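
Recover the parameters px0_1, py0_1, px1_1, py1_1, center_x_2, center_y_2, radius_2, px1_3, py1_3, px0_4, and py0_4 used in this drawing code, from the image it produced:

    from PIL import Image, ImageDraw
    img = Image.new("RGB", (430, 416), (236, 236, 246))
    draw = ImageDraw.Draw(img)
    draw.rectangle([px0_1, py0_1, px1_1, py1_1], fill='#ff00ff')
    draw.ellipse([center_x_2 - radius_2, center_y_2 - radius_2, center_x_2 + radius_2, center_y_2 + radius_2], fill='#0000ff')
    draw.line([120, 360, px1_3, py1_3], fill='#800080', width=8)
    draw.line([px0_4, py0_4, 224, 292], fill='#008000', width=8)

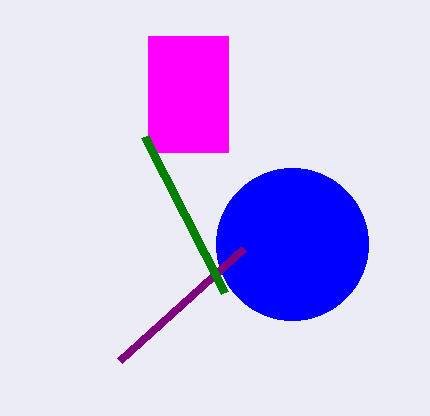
px0_1 = 148
py0_1 = 36
px1_1 = 228
py1_1 = 152
center_x_2 = 292
center_y_2 = 244
radius_2 = 76
px1_3 = 244
py1_3 = 248
px0_4 = 144
py0_4 = 136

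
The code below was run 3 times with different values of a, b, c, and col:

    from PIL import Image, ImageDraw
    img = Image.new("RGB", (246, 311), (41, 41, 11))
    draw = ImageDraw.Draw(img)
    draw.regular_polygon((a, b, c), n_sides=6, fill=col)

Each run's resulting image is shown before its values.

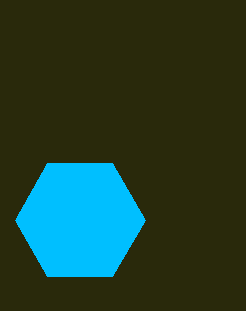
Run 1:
a = 80; b = 220; c = 65; col = 'deepskyblue'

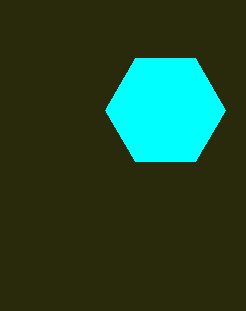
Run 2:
a = 165, b = 110, c = 60, col = 'cyan'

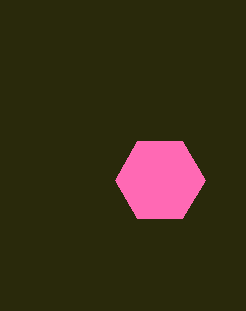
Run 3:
a = 160
b = 180
c = 45
col = 'hotpink'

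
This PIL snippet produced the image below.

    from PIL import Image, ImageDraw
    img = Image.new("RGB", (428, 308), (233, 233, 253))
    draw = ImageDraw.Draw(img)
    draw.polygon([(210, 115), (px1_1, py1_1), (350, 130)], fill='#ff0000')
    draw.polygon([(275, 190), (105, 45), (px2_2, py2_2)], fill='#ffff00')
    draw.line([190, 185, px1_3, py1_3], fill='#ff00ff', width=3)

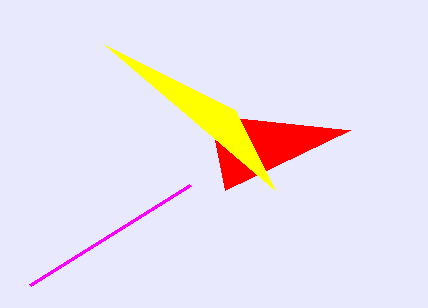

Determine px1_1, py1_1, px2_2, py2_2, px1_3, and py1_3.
px1_1 = 225; py1_1 = 190; px2_2 = 235; py2_2 = 110; px1_3 = 30; py1_3 = 285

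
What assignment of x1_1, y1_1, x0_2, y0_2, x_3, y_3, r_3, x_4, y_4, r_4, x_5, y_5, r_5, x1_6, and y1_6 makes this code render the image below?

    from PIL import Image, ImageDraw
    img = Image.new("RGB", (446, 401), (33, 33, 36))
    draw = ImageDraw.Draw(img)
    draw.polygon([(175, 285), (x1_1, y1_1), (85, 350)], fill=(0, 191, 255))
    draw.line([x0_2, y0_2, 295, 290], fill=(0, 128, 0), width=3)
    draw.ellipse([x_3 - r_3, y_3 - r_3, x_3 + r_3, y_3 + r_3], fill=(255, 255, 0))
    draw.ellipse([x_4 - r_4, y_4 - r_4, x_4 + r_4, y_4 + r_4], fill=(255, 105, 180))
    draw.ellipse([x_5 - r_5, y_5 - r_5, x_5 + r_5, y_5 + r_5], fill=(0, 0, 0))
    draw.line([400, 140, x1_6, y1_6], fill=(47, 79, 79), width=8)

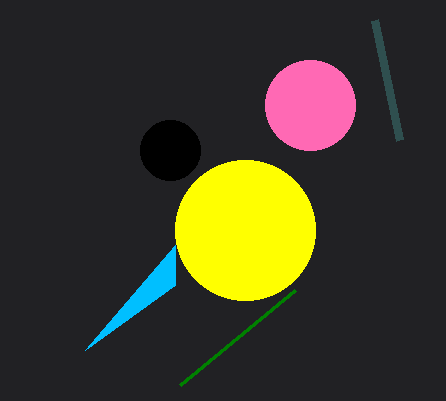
x1_1 = 175
y1_1 = 245
x0_2 = 180
y0_2 = 385
x_3 = 245
y_3 = 230
r_3 = 70
x_4 = 310
y_4 = 105
r_4 = 45
x_5 = 170
y_5 = 150
r_5 = 30
x1_6 = 375
y1_6 = 20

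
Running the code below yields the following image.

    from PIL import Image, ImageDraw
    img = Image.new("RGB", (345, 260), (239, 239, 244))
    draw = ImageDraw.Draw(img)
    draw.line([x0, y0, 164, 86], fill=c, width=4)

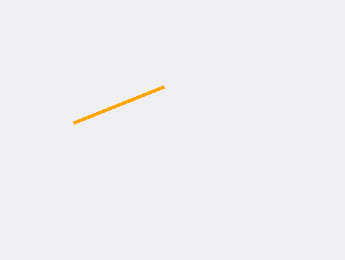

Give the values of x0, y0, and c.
x0 = 74
y0 = 122
c = 'orange'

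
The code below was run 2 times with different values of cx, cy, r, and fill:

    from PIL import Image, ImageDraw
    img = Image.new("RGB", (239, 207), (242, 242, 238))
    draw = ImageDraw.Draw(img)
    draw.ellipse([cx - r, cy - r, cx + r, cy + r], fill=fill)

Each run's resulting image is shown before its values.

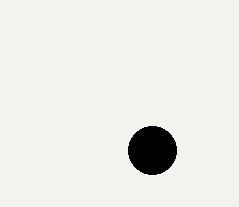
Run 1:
cx = 152; cy = 150; r = 24; fill = 'black'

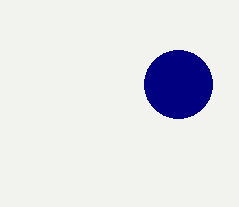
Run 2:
cx = 178, cy = 84, r = 34, fill = 'navy'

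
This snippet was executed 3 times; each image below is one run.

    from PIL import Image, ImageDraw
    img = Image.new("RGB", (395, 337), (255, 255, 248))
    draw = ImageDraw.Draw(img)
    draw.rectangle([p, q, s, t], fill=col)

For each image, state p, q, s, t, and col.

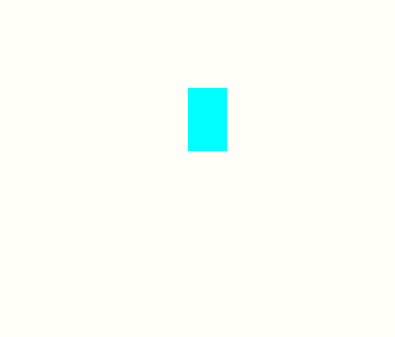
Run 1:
p = 188, q = 88, s = 226, t = 150, col = 'cyan'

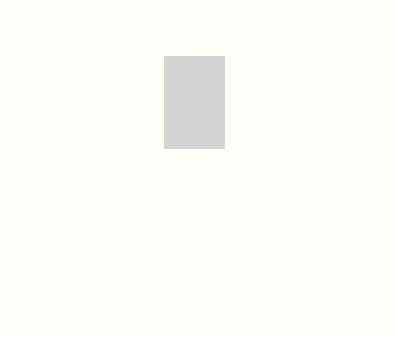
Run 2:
p = 164; q = 56; s = 224; t = 148; col = 'lightgray'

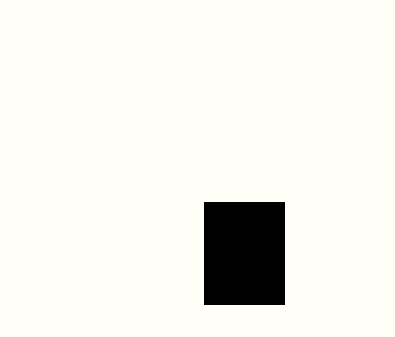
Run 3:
p = 204, q = 202, s = 284, t = 304, col = 'black'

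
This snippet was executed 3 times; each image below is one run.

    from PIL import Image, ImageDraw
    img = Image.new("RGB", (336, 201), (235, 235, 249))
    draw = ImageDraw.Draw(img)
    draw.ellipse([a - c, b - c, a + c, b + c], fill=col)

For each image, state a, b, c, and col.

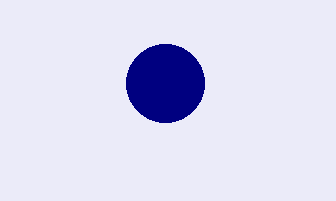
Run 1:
a = 165
b = 83
c = 39
col = 'navy'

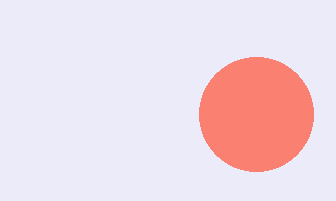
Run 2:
a = 256
b = 114
c = 57
col = 'salmon'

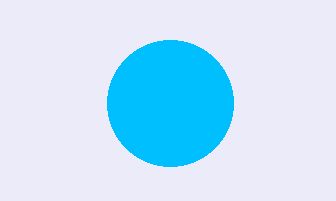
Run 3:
a = 170; b = 103; c = 63; col = 'deepskyblue'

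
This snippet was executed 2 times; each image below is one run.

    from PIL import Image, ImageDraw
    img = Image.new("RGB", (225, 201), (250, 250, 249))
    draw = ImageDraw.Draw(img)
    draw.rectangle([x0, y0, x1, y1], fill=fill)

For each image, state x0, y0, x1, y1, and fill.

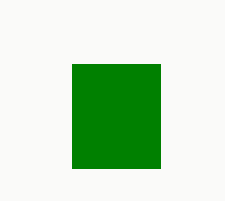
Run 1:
x0 = 72
y0 = 64
x1 = 160
y1 = 168
fill = 'green'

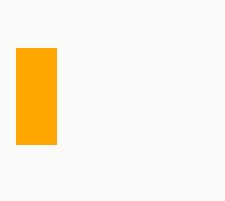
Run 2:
x0 = 16, y0 = 48, x1 = 56, y1 = 144, fill = 'orange'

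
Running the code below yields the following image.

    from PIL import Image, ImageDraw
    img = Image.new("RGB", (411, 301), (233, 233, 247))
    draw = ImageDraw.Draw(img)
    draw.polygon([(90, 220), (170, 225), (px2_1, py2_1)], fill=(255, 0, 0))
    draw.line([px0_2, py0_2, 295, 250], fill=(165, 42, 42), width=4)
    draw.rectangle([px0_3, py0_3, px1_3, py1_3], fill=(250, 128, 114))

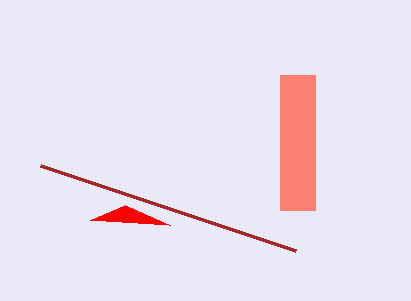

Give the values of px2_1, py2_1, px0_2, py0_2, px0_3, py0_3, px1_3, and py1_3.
px2_1 = 125, py2_1 = 205, px0_2 = 40, py0_2 = 165, px0_3 = 280, py0_3 = 75, px1_3 = 315, py1_3 = 210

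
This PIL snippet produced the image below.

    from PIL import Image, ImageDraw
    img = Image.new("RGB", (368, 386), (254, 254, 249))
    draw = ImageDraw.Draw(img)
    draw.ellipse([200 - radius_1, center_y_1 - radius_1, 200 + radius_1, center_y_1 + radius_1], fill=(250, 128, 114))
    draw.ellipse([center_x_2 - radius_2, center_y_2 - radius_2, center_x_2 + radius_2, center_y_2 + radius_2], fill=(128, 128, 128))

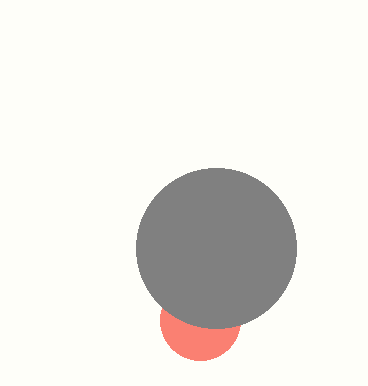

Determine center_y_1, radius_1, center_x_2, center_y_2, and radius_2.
center_y_1 = 320
radius_1 = 40
center_x_2 = 216
center_y_2 = 248
radius_2 = 80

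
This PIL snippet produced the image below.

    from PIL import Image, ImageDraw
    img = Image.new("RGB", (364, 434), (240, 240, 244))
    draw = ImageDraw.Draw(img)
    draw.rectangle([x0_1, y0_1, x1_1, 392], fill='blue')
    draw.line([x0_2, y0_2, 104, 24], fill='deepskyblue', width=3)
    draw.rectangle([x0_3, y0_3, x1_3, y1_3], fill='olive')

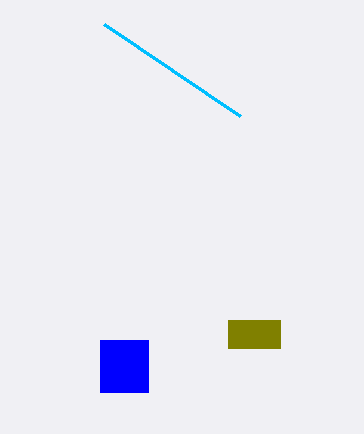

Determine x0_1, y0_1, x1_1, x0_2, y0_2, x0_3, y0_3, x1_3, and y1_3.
x0_1 = 100; y0_1 = 340; x1_1 = 148; x0_2 = 240; y0_2 = 116; x0_3 = 228; y0_3 = 320; x1_3 = 280; y1_3 = 348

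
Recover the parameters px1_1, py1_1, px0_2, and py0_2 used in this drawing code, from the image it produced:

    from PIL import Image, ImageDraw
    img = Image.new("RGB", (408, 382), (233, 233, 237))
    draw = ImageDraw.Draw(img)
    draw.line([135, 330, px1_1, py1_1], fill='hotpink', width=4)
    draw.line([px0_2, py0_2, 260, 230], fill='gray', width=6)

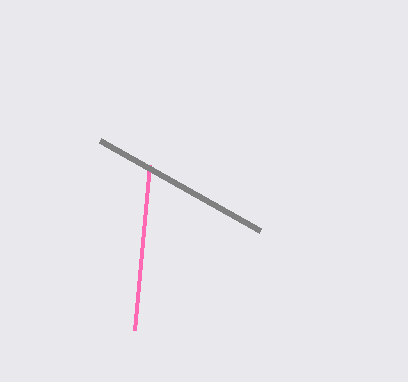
px1_1 = 150, py1_1 = 165, px0_2 = 100, py0_2 = 140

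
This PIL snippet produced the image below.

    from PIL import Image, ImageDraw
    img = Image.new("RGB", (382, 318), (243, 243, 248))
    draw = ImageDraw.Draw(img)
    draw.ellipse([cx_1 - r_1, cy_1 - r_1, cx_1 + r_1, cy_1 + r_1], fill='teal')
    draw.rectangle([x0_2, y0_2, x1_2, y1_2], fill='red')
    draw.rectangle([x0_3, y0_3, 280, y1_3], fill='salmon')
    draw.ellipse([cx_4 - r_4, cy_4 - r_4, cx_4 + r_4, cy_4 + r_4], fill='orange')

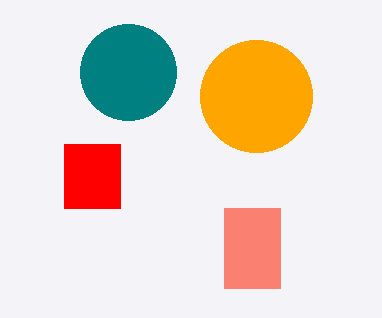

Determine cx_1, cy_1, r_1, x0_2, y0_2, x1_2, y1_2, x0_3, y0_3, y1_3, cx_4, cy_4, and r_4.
cx_1 = 128
cy_1 = 72
r_1 = 48
x0_2 = 64
y0_2 = 144
x1_2 = 120
y1_2 = 208
x0_3 = 224
y0_3 = 208
y1_3 = 288
cx_4 = 256
cy_4 = 96
r_4 = 56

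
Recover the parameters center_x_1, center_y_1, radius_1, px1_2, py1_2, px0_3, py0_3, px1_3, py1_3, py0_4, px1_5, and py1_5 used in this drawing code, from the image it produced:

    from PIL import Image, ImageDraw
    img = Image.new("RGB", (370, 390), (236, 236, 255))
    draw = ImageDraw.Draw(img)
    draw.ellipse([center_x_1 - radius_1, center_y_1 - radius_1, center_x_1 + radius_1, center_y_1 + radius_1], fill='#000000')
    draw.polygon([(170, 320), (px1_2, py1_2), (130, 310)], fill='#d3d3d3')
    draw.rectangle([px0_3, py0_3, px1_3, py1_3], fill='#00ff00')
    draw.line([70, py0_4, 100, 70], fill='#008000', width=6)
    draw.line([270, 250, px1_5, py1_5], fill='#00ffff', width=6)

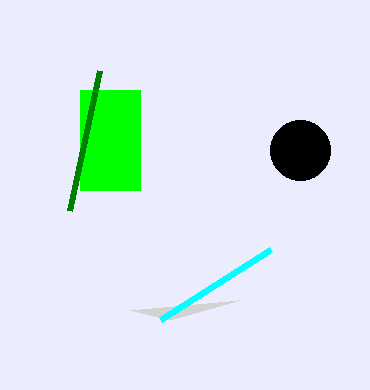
center_x_1 = 300; center_y_1 = 150; radius_1 = 30; px1_2 = 240; py1_2 = 300; px0_3 = 80; py0_3 = 90; px1_3 = 140; py1_3 = 190; py0_4 = 210; px1_5 = 160; py1_5 = 320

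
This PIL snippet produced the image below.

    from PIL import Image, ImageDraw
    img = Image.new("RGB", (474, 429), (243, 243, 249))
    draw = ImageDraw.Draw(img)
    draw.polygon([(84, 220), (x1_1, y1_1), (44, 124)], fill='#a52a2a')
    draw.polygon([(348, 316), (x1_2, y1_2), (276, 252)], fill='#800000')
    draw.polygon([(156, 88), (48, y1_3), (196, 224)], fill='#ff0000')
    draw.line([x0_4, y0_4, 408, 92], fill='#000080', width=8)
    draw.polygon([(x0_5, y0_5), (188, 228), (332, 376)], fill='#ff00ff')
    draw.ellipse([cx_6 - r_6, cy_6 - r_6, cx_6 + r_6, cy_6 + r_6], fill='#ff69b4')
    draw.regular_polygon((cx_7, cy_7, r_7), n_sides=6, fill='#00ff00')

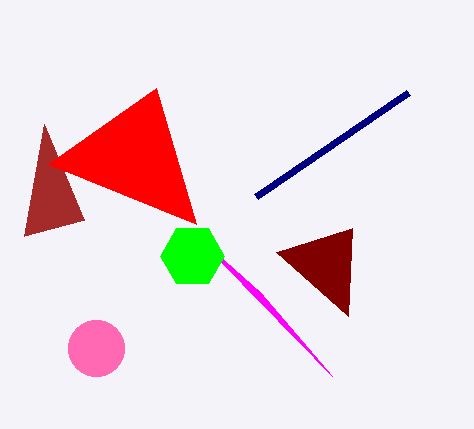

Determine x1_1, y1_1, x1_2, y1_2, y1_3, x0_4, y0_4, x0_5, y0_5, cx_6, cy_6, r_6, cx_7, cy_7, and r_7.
x1_1 = 24
y1_1 = 236
x1_2 = 352
y1_2 = 228
y1_3 = 164
x0_4 = 256
y0_4 = 196
x0_5 = 260
y0_5 = 292
cx_6 = 96
cy_6 = 348
r_6 = 28
cx_7 = 192
cy_7 = 256
r_7 = 32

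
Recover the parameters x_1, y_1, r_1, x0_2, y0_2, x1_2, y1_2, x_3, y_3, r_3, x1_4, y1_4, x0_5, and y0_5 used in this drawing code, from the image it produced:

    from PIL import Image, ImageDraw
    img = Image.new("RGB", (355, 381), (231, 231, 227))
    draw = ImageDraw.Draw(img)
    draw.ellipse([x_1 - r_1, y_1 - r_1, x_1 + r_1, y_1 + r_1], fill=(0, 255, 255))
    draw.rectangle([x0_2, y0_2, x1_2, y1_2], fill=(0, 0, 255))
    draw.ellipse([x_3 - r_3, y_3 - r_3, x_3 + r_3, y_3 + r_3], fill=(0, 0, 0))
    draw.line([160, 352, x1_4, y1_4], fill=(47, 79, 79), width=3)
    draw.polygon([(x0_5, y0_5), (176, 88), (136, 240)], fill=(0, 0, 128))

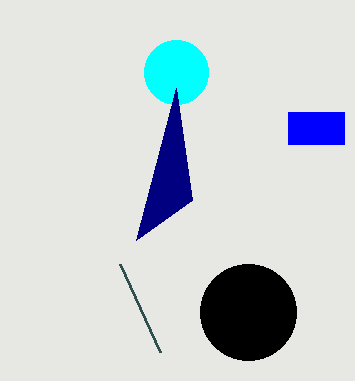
x_1 = 176
y_1 = 72
r_1 = 32
x0_2 = 288
y0_2 = 112
x1_2 = 344
y1_2 = 144
x_3 = 248
y_3 = 312
r_3 = 48
x1_4 = 120
y1_4 = 264
x0_5 = 192
y0_5 = 200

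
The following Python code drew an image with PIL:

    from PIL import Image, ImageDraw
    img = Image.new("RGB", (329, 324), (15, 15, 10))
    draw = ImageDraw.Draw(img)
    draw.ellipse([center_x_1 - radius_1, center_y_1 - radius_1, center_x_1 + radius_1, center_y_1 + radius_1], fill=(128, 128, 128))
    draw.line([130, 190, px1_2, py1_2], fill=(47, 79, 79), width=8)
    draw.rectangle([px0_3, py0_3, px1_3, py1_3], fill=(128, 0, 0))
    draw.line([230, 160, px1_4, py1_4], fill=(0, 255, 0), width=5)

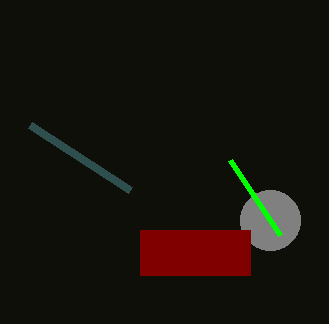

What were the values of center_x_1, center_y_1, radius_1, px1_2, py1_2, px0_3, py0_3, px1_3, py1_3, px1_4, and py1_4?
center_x_1 = 270
center_y_1 = 220
radius_1 = 30
px1_2 = 30
py1_2 = 125
px0_3 = 140
py0_3 = 230
px1_3 = 250
py1_3 = 275
px1_4 = 280
py1_4 = 235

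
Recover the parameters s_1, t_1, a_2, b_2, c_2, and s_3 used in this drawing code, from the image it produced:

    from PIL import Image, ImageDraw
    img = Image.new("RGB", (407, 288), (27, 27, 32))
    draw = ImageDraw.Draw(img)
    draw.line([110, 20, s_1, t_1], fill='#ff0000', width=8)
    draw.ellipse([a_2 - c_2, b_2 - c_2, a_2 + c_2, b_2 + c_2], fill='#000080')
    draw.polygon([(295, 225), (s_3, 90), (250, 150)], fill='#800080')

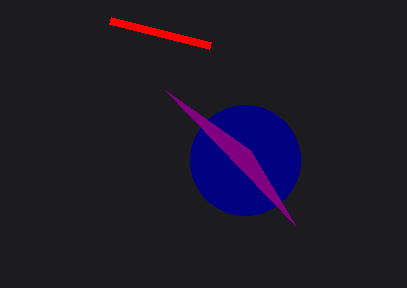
s_1 = 210, t_1 = 45, a_2 = 245, b_2 = 160, c_2 = 55, s_3 = 165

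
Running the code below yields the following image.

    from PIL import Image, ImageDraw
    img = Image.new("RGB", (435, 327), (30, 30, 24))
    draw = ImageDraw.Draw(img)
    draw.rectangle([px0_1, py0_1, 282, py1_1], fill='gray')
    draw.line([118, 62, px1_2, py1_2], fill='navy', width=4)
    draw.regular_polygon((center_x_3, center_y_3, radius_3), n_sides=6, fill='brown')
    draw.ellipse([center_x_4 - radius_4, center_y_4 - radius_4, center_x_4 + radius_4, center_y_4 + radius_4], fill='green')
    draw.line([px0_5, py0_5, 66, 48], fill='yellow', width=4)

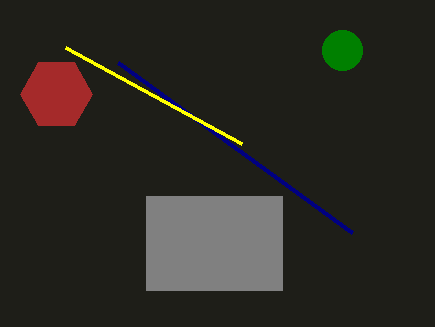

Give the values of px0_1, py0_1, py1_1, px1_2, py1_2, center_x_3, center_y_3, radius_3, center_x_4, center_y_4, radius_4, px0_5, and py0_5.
px0_1 = 146; py0_1 = 196; py1_1 = 290; px1_2 = 352; py1_2 = 232; center_x_3 = 56; center_y_3 = 94; radius_3 = 36; center_x_4 = 342; center_y_4 = 50; radius_4 = 20; px0_5 = 242; py0_5 = 144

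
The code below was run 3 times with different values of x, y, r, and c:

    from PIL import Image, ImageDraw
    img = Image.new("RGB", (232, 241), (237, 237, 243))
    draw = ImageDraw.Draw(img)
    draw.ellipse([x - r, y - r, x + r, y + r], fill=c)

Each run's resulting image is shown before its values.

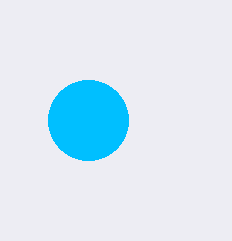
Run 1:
x = 88; y = 120; r = 40; c = 'deepskyblue'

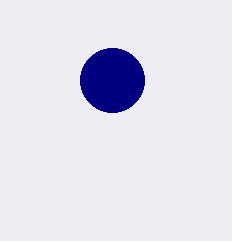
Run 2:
x = 112; y = 80; r = 32; c = 'navy'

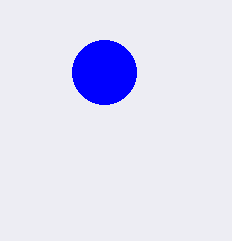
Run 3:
x = 104; y = 72; r = 32; c = 'blue'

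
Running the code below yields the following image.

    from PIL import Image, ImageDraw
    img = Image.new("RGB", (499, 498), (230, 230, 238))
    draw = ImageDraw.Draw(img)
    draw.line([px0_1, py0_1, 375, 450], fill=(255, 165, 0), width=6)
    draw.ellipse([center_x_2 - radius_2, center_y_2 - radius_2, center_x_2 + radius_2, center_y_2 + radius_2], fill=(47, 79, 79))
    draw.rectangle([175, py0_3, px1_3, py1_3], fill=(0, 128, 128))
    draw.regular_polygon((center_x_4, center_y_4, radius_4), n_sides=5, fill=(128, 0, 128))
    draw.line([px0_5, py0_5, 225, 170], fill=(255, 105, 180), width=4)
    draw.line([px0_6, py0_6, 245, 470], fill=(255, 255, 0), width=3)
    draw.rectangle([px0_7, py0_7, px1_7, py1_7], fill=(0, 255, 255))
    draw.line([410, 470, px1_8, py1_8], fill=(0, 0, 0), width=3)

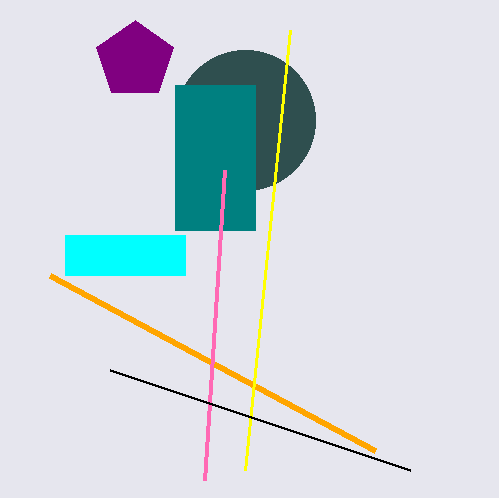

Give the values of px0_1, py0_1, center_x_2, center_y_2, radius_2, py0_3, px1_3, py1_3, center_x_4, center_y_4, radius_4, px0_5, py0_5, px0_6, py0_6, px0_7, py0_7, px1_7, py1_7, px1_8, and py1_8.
px0_1 = 50
py0_1 = 275
center_x_2 = 245
center_y_2 = 120
radius_2 = 70
py0_3 = 85
px1_3 = 255
py1_3 = 230
center_x_4 = 135
center_y_4 = 60
radius_4 = 40
px0_5 = 205
py0_5 = 480
px0_6 = 290
py0_6 = 30
px0_7 = 65
py0_7 = 235
px1_7 = 185
py1_7 = 275
px1_8 = 110
py1_8 = 370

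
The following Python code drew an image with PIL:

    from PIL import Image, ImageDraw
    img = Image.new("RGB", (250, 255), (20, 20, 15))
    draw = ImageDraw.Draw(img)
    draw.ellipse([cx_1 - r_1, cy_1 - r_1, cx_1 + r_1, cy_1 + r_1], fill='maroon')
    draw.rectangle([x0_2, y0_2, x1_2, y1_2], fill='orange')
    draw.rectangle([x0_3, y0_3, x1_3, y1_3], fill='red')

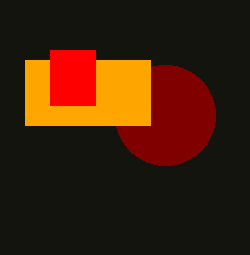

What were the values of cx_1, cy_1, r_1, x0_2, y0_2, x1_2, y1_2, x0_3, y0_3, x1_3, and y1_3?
cx_1 = 165, cy_1 = 115, r_1 = 50, x0_2 = 25, y0_2 = 60, x1_2 = 150, y1_2 = 125, x0_3 = 50, y0_3 = 50, x1_3 = 95, y1_3 = 105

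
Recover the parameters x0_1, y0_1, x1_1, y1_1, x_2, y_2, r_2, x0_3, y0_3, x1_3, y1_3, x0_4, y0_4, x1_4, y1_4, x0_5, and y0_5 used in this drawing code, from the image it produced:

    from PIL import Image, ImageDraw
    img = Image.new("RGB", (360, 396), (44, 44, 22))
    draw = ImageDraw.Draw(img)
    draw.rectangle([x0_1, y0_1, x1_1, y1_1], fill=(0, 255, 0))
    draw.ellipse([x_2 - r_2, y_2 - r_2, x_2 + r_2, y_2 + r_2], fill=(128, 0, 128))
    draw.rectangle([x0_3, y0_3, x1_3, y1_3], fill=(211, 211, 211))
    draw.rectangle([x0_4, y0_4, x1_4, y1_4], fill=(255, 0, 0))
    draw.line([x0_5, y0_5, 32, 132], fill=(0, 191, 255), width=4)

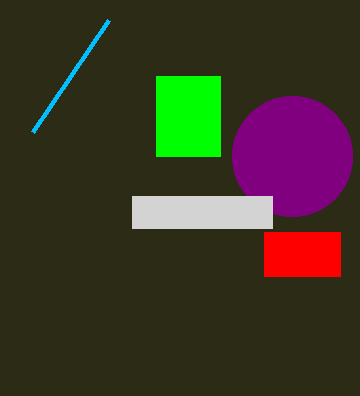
x0_1 = 156, y0_1 = 76, x1_1 = 220, y1_1 = 156, x_2 = 292, y_2 = 156, r_2 = 60, x0_3 = 132, y0_3 = 196, x1_3 = 272, y1_3 = 228, x0_4 = 264, y0_4 = 232, x1_4 = 340, y1_4 = 276, x0_5 = 108, y0_5 = 20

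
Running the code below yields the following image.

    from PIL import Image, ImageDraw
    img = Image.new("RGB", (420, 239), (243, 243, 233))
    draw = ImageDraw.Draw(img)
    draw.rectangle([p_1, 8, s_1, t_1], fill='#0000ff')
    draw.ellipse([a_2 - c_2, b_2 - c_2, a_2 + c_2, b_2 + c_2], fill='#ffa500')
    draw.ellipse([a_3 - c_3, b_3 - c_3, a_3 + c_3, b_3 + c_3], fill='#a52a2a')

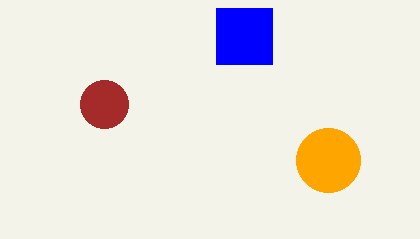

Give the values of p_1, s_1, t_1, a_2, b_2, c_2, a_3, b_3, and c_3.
p_1 = 216
s_1 = 272
t_1 = 64
a_2 = 328
b_2 = 160
c_2 = 32
a_3 = 104
b_3 = 104
c_3 = 24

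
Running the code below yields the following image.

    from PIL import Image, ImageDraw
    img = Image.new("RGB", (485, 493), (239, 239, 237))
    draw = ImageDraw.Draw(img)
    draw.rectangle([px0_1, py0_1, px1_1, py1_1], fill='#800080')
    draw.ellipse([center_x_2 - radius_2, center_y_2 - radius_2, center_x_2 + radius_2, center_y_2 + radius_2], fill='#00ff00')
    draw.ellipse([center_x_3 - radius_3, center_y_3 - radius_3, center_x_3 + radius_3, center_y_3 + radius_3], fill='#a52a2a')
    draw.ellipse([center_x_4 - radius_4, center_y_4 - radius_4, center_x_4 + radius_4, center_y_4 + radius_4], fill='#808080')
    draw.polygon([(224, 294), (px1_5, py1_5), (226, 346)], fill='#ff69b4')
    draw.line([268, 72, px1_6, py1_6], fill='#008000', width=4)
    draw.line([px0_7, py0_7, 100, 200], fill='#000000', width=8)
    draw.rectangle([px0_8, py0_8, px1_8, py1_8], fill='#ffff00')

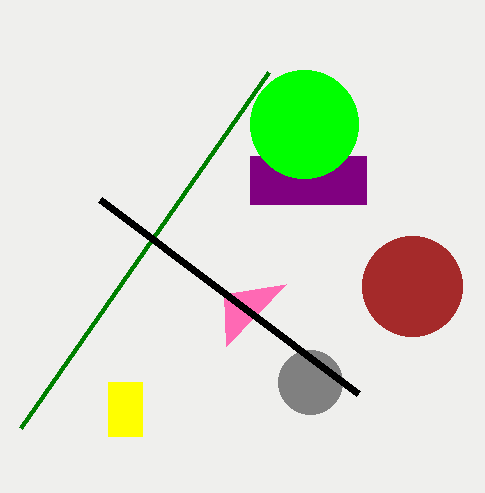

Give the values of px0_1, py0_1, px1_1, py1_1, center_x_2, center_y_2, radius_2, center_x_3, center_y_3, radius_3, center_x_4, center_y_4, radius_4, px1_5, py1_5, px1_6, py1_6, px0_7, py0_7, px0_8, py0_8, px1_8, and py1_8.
px0_1 = 250; py0_1 = 156; px1_1 = 366; py1_1 = 204; center_x_2 = 304; center_y_2 = 124; radius_2 = 54; center_x_3 = 412; center_y_3 = 286; radius_3 = 50; center_x_4 = 310; center_y_4 = 382; radius_4 = 32; px1_5 = 286; py1_5 = 284; px1_6 = 20; py1_6 = 428; px0_7 = 358; py0_7 = 394; px0_8 = 108; py0_8 = 382; px1_8 = 142; py1_8 = 436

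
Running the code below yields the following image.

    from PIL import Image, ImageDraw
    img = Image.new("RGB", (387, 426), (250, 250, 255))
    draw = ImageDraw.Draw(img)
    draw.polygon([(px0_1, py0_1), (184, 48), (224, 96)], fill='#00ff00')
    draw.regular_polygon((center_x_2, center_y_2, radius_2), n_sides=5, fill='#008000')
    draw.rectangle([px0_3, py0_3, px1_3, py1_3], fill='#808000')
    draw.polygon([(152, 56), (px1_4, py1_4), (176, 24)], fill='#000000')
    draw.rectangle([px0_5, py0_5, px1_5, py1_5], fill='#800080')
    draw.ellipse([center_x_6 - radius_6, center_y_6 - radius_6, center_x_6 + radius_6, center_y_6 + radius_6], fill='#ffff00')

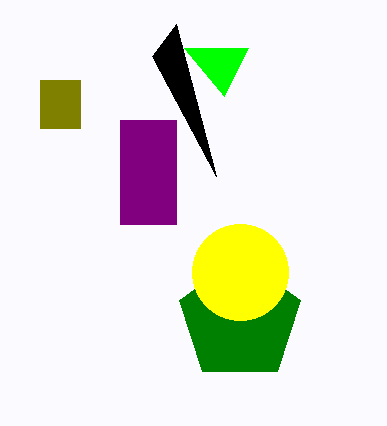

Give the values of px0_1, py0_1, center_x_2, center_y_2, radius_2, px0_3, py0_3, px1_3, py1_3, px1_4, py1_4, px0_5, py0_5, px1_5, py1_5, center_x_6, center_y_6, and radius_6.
px0_1 = 248, py0_1 = 48, center_x_2 = 240, center_y_2 = 320, radius_2 = 64, px0_3 = 40, py0_3 = 80, px1_3 = 80, py1_3 = 128, px1_4 = 216, py1_4 = 176, px0_5 = 120, py0_5 = 120, px1_5 = 176, py1_5 = 224, center_x_6 = 240, center_y_6 = 272, radius_6 = 48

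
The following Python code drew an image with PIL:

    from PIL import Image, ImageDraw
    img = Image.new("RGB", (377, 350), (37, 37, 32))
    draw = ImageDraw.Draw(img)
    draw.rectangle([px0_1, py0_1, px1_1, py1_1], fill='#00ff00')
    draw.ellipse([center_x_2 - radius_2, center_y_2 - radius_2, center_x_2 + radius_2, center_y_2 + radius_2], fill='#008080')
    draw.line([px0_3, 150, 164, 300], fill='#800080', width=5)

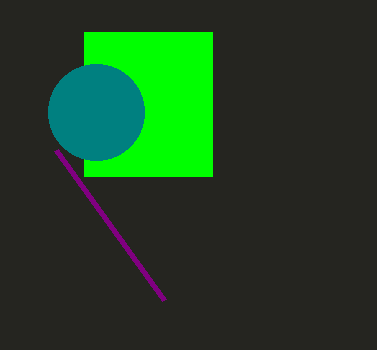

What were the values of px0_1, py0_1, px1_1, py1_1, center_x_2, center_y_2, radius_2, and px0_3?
px0_1 = 84
py0_1 = 32
px1_1 = 212
py1_1 = 176
center_x_2 = 96
center_y_2 = 112
radius_2 = 48
px0_3 = 56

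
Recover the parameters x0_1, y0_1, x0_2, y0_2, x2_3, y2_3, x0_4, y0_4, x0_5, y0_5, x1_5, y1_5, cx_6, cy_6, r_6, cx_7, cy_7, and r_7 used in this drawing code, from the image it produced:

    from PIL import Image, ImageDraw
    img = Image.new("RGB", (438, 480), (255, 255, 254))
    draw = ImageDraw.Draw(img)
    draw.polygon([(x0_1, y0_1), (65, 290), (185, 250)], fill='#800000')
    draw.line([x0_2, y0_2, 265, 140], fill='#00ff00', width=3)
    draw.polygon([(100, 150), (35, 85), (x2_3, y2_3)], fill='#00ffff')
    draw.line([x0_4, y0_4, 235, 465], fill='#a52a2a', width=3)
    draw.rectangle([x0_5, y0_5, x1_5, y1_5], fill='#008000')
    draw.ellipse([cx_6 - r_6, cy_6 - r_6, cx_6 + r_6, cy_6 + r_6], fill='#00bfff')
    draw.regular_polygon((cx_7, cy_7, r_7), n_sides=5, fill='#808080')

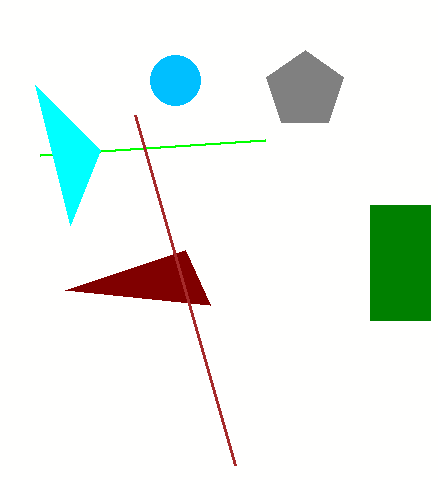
x0_1 = 210, y0_1 = 305, x0_2 = 40, y0_2 = 155, x2_3 = 70, y2_3 = 225, x0_4 = 135, y0_4 = 115, x0_5 = 370, y0_5 = 205, x1_5 = 430, y1_5 = 320, cx_6 = 175, cy_6 = 80, r_6 = 25, cx_7 = 305, cy_7 = 90, r_7 = 40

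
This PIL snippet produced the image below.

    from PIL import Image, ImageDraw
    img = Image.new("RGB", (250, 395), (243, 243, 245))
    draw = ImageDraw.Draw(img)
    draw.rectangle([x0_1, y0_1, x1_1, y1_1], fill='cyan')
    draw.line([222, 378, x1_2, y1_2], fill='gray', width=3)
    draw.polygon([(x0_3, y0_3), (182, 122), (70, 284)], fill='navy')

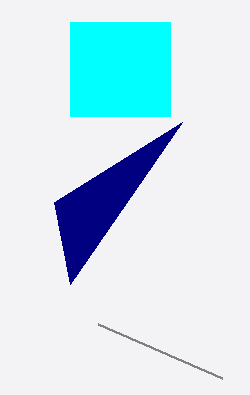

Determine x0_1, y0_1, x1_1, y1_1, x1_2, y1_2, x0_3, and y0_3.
x0_1 = 70
y0_1 = 22
x1_1 = 170
y1_1 = 116
x1_2 = 98
y1_2 = 324
x0_3 = 54
y0_3 = 202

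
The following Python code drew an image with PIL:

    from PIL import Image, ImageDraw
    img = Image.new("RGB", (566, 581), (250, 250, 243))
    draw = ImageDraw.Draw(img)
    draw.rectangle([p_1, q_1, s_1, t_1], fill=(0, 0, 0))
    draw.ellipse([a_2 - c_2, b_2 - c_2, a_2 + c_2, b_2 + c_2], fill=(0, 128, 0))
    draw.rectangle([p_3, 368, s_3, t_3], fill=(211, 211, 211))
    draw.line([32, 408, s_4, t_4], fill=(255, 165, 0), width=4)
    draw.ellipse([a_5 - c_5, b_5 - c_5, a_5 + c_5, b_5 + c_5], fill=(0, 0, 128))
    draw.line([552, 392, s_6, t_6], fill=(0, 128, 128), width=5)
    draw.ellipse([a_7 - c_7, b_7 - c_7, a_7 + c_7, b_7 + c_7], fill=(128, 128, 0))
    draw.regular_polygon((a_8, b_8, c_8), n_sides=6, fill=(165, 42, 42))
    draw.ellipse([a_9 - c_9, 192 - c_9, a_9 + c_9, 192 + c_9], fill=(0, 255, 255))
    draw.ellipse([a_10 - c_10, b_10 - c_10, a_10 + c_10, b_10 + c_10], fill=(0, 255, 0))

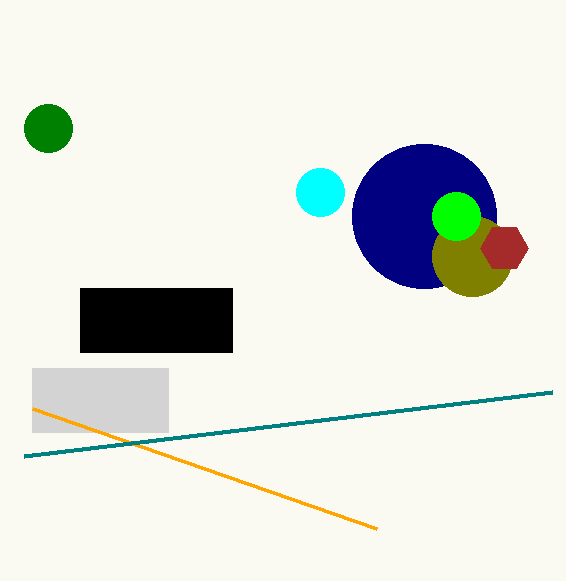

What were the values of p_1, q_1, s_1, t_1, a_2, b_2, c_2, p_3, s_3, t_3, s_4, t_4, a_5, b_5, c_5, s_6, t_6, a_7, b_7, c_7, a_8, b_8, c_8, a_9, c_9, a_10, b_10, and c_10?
p_1 = 80
q_1 = 288
s_1 = 232
t_1 = 352
a_2 = 48
b_2 = 128
c_2 = 24
p_3 = 32
s_3 = 168
t_3 = 432
s_4 = 376
t_4 = 528
a_5 = 424
b_5 = 216
c_5 = 72
s_6 = 24
t_6 = 456
a_7 = 472
b_7 = 256
c_7 = 40
a_8 = 504
b_8 = 248
c_8 = 24
a_9 = 320
c_9 = 24
a_10 = 456
b_10 = 216
c_10 = 24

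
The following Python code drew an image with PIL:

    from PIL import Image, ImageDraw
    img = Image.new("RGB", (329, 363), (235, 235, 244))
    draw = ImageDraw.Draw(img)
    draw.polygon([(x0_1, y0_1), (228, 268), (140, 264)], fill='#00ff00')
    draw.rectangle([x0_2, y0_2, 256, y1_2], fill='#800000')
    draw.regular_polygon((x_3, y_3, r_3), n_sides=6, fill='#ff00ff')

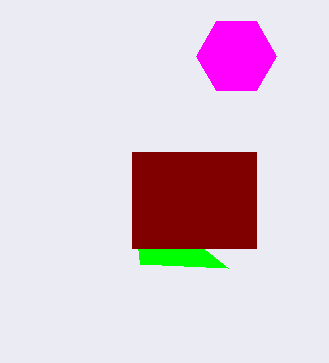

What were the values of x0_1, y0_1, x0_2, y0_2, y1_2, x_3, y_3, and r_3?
x0_1 = 132, y0_1 = 192, x0_2 = 132, y0_2 = 152, y1_2 = 248, x_3 = 236, y_3 = 56, r_3 = 40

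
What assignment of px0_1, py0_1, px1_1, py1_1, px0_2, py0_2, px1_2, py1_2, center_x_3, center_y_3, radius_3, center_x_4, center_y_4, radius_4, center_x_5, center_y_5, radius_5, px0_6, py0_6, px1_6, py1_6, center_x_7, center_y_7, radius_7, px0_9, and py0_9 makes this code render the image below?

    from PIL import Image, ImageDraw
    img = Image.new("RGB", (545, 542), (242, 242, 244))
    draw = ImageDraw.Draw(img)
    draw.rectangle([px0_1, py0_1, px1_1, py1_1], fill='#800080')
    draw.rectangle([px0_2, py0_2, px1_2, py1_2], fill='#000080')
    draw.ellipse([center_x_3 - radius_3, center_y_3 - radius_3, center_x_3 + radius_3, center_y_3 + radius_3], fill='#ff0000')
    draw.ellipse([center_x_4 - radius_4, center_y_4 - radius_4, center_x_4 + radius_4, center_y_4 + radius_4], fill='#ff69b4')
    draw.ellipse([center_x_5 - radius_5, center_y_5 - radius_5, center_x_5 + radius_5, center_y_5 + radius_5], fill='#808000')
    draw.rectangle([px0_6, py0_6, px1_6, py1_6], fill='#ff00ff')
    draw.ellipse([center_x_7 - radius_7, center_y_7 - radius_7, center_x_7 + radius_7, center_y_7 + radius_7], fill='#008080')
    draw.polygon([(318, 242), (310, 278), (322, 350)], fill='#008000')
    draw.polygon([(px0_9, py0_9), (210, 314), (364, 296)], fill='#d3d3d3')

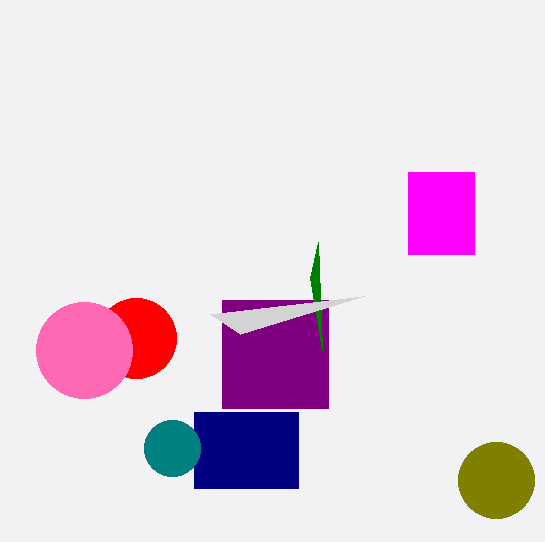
px0_1 = 222
py0_1 = 300
px1_1 = 328
py1_1 = 408
px0_2 = 194
py0_2 = 412
px1_2 = 298
py1_2 = 488
center_x_3 = 136
center_y_3 = 338
radius_3 = 40
center_x_4 = 84
center_y_4 = 350
radius_4 = 48
center_x_5 = 496
center_y_5 = 480
radius_5 = 38
px0_6 = 408
py0_6 = 172
px1_6 = 474
py1_6 = 254
center_x_7 = 172
center_y_7 = 448
radius_7 = 28
px0_9 = 240
py0_9 = 334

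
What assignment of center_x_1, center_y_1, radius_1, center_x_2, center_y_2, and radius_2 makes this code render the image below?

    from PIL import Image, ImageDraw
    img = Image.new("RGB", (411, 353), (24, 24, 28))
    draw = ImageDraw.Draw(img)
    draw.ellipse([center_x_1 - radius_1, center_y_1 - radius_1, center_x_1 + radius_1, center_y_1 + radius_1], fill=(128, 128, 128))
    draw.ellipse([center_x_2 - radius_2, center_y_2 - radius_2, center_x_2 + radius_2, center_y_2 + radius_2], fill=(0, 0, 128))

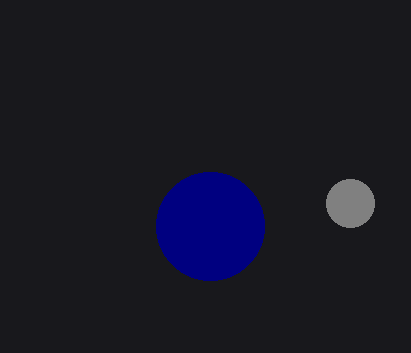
center_x_1 = 350
center_y_1 = 203
radius_1 = 24
center_x_2 = 210
center_y_2 = 226
radius_2 = 54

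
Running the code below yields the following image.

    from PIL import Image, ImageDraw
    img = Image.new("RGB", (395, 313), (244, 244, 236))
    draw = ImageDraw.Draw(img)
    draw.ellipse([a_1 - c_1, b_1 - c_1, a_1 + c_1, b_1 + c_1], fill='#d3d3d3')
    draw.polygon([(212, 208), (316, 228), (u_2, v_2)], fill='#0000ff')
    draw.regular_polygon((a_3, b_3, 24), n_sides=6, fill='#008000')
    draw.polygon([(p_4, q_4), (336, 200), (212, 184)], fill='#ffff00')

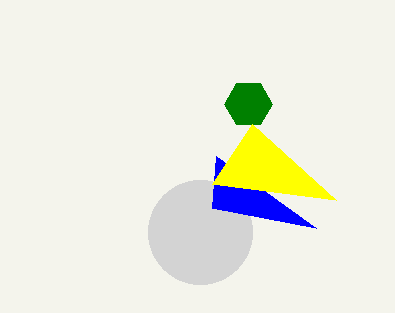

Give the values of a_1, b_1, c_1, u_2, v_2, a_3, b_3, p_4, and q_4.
a_1 = 200, b_1 = 232, c_1 = 52, u_2 = 216, v_2 = 156, a_3 = 248, b_3 = 104, p_4 = 252, q_4 = 124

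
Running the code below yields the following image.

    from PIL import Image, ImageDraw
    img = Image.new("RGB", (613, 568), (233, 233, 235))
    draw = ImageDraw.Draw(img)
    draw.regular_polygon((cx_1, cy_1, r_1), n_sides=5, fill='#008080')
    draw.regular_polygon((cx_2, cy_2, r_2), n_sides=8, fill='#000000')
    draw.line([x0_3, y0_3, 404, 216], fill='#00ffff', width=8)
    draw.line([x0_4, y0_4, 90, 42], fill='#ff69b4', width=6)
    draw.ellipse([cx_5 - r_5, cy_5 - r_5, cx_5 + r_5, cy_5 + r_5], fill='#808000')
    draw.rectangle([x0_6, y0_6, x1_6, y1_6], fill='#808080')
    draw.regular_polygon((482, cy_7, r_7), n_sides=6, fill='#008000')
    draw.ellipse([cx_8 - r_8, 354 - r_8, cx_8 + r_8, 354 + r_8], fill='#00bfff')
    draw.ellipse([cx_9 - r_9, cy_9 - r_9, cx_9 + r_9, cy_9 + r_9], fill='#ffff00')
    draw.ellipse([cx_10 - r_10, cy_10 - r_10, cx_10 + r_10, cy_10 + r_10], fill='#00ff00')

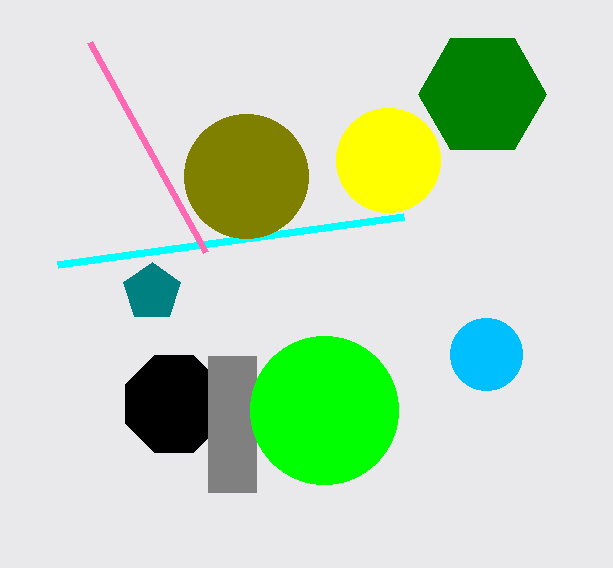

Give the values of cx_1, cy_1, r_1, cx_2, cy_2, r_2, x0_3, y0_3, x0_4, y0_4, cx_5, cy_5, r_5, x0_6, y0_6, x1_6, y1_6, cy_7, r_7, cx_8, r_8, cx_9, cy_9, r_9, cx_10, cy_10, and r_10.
cx_1 = 152; cy_1 = 292; r_1 = 30; cx_2 = 174; cy_2 = 404; r_2 = 52; x0_3 = 58; y0_3 = 264; x0_4 = 206; y0_4 = 252; cx_5 = 246; cy_5 = 176; r_5 = 62; x0_6 = 208; y0_6 = 356; x1_6 = 256; y1_6 = 492; cy_7 = 94; r_7 = 64; cx_8 = 486; r_8 = 36; cx_9 = 388; cy_9 = 160; r_9 = 52; cx_10 = 324; cy_10 = 410; r_10 = 74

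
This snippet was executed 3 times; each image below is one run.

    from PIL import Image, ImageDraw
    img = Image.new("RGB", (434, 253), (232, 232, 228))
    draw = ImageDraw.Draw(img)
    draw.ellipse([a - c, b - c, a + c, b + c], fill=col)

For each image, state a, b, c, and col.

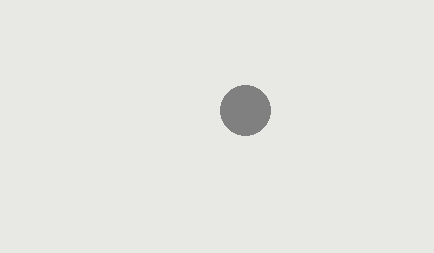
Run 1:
a = 245
b = 110
c = 25
col = 'gray'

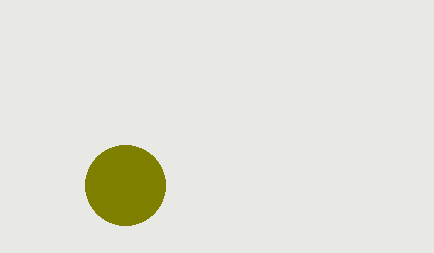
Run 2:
a = 125; b = 185; c = 40; col = 'olive'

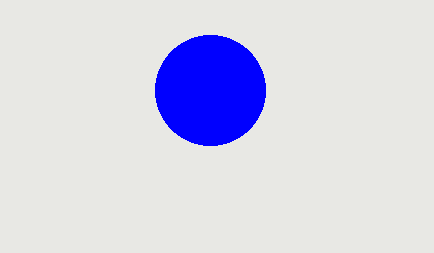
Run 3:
a = 210; b = 90; c = 55; col = 'blue'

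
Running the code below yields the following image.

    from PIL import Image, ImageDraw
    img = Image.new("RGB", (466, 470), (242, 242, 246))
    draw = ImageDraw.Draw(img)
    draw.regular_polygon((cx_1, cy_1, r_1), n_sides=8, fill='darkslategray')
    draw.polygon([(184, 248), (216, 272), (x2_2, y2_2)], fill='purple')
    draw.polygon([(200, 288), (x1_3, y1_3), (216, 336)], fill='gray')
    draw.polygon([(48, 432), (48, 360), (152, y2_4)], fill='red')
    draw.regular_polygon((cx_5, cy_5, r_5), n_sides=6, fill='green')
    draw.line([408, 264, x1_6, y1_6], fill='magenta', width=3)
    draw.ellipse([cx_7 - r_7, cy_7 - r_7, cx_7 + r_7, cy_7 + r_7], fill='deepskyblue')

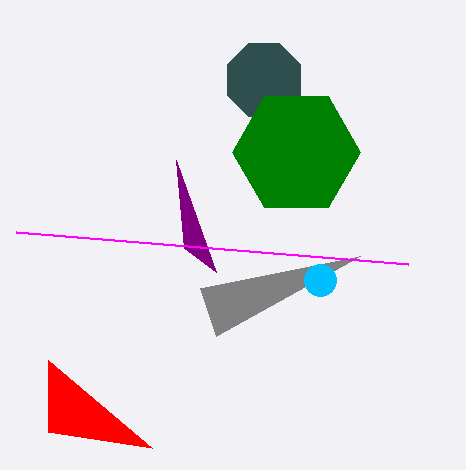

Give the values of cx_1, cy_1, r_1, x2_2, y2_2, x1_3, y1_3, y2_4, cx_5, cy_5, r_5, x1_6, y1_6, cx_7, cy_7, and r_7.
cx_1 = 264
cy_1 = 80
r_1 = 40
x2_2 = 176
y2_2 = 160
x1_3 = 360
y1_3 = 256
y2_4 = 448
cx_5 = 296
cy_5 = 152
r_5 = 64
x1_6 = 16
y1_6 = 232
cx_7 = 320
cy_7 = 280
r_7 = 16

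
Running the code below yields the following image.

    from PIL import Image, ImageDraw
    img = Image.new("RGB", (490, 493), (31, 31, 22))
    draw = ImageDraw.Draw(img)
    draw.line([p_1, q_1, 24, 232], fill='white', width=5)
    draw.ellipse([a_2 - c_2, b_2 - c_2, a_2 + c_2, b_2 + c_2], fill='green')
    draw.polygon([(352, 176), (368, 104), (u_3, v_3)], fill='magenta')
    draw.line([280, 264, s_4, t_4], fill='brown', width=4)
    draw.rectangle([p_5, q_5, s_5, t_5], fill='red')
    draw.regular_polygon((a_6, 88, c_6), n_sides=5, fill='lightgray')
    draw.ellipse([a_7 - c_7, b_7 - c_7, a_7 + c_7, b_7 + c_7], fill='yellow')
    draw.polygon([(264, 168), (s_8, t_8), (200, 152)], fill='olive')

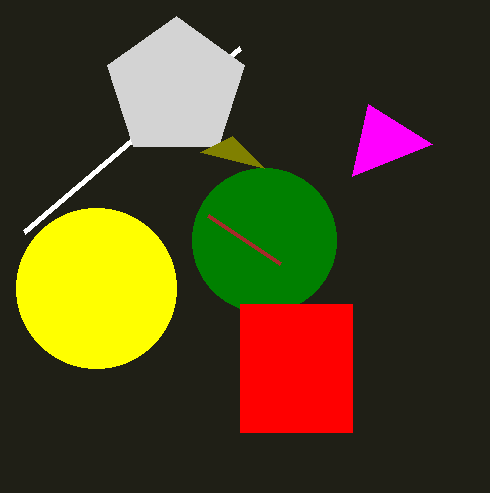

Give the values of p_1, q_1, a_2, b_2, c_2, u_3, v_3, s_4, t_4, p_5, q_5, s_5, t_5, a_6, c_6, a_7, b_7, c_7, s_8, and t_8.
p_1 = 240; q_1 = 48; a_2 = 264; b_2 = 240; c_2 = 72; u_3 = 432; v_3 = 144; s_4 = 208; t_4 = 216; p_5 = 240; q_5 = 304; s_5 = 352; t_5 = 432; a_6 = 176; c_6 = 72; a_7 = 96; b_7 = 288; c_7 = 80; s_8 = 232; t_8 = 136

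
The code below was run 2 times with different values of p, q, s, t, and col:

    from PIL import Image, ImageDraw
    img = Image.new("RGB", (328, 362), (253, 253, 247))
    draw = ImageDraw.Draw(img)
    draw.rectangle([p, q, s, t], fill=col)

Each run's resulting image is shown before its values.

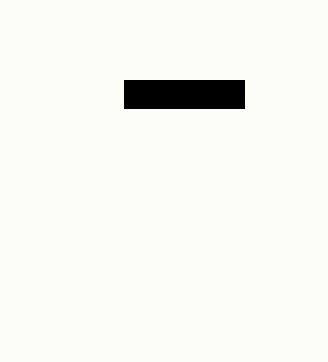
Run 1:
p = 124
q = 80
s = 244
t = 108
col = 'black'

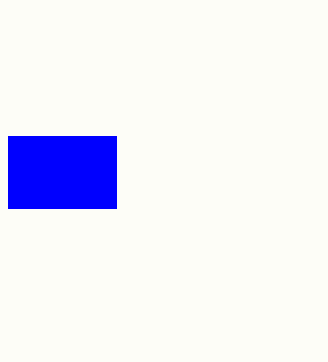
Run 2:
p = 8
q = 136
s = 116
t = 208
col = 'blue'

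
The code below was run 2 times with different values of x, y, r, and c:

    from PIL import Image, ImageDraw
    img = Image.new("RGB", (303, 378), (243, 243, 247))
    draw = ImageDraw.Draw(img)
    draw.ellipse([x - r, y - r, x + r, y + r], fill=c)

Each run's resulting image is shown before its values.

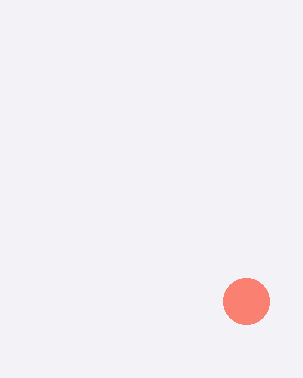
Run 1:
x = 246, y = 301, r = 23, c = 'salmon'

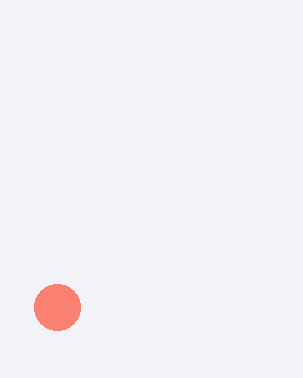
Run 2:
x = 57, y = 307, r = 23, c = 'salmon'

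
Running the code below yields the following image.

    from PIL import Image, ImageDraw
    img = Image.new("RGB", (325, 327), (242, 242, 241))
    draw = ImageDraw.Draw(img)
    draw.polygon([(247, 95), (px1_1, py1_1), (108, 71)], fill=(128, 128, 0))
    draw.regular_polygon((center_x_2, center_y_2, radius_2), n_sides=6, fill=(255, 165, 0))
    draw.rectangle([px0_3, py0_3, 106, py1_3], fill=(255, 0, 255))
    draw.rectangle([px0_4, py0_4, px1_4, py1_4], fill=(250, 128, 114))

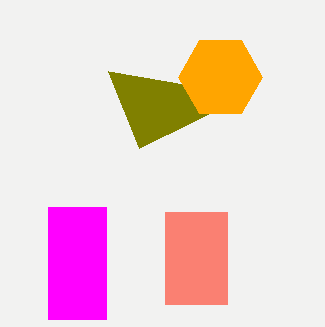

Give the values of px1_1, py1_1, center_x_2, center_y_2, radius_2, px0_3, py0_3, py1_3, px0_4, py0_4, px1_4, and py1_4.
px1_1 = 139, py1_1 = 148, center_x_2 = 220, center_y_2 = 77, radius_2 = 42, px0_3 = 48, py0_3 = 207, py1_3 = 319, px0_4 = 165, py0_4 = 212, px1_4 = 227, py1_4 = 304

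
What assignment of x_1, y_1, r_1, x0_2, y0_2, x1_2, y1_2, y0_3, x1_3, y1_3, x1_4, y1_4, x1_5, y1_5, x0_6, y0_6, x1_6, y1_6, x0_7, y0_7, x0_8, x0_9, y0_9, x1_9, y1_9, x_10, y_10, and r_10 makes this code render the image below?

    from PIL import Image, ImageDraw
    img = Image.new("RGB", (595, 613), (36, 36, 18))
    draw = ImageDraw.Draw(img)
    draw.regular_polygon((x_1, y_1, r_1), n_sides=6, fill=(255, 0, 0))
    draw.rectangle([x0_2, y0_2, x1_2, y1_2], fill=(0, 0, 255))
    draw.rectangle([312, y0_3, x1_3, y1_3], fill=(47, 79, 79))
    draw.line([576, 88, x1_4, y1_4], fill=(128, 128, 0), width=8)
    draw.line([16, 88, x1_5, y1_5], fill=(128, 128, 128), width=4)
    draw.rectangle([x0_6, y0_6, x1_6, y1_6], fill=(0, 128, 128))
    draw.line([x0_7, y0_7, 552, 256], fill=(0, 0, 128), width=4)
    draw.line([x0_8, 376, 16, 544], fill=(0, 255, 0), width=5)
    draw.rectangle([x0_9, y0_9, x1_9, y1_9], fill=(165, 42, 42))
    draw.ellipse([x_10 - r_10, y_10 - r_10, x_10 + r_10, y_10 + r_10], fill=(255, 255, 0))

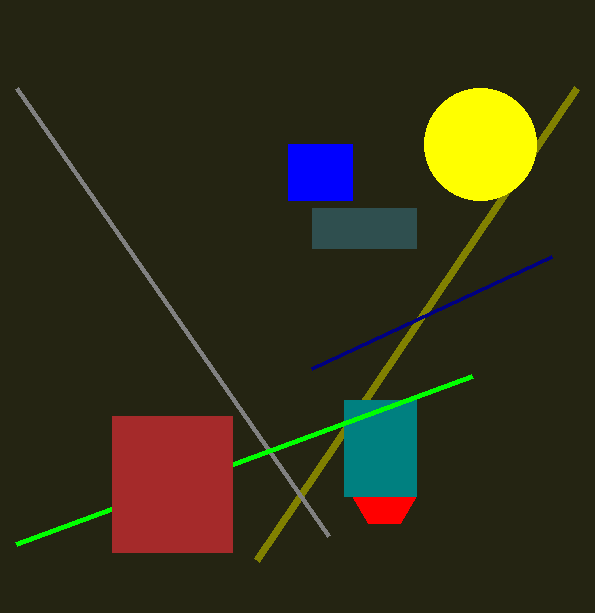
x_1 = 384, y_1 = 496, r_1 = 32, x0_2 = 288, y0_2 = 144, x1_2 = 352, y1_2 = 200, y0_3 = 208, x1_3 = 416, y1_3 = 248, x1_4 = 256, y1_4 = 560, x1_5 = 328, y1_5 = 536, x0_6 = 344, y0_6 = 400, x1_6 = 416, y1_6 = 496, x0_7 = 312, y0_7 = 368, x0_8 = 472, x0_9 = 112, y0_9 = 416, x1_9 = 232, y1_9 = 552, x_10 = 480, y_10 = 144, r_10 = 56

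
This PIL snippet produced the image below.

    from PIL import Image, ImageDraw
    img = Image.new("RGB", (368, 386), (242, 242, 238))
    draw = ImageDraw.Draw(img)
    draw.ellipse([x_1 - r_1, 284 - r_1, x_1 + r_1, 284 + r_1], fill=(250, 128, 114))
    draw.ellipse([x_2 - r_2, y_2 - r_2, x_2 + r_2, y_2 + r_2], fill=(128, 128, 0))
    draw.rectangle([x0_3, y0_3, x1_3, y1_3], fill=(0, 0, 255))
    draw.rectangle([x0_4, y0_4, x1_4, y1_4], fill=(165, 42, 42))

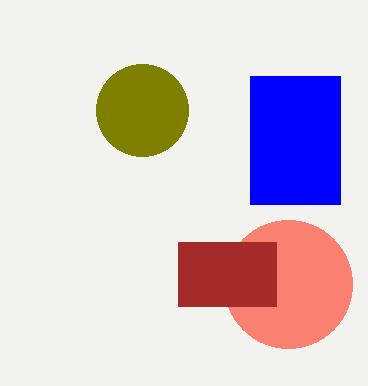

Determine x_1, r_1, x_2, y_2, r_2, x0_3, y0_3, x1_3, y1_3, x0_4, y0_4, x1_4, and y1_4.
x_1 = 288; r_1 = 64; x_2 = 142; y_2 = 110; r_2 = 46; x0_3 = 250; y0_3 = 76; x1_3 = 340; y1_3 = 204; x0_4 = 178; y0_4 = 242; x1_4 = 276; y1_4 = 306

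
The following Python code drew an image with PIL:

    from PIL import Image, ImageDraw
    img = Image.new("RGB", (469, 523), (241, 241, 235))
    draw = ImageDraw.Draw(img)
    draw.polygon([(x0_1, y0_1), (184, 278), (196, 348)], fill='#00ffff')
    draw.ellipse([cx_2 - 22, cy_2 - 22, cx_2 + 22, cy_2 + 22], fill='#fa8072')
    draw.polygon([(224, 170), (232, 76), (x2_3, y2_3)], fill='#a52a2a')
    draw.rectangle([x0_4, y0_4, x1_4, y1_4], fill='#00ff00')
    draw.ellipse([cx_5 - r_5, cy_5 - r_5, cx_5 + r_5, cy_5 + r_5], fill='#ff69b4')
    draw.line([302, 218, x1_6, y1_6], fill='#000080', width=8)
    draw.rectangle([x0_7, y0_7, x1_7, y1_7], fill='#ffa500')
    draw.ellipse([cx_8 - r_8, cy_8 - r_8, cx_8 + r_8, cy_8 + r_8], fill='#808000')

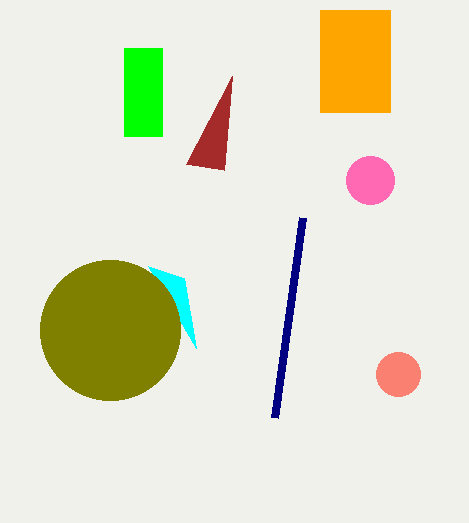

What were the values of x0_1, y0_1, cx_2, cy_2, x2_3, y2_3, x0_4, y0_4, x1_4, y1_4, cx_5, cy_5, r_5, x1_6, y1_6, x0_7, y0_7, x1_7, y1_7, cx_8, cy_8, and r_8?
x0_1 = 148; y0_1 = 266; cx_2 = 398; cy_2 = 374; x2_3 = 186; y2_3 = 164; x0_4 = 124; y0_4 = 48; x1_4 = 162; y1_4 = 136; cx_5 = 370; cy_5 = 180; r_5 = 24; x1_6 = 274; y1_6 = 418; x0_7 = 320; y0_7 = 10; x1_7 = 390; y1_7 = 112; cx_8 = 110; cy_8 = 330; r_8 = 70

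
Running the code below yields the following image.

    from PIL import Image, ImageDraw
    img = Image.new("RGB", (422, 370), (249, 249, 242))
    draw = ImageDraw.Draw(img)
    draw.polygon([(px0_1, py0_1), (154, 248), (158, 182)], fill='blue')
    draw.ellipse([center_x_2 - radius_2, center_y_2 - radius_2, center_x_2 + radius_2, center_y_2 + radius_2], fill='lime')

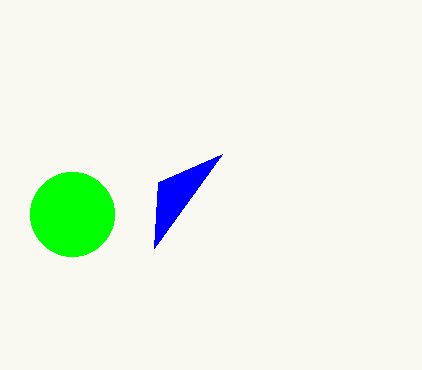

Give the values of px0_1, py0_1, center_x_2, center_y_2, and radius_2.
px0_1 = 222
py0_1 = 154
center_x_2 = 72
center_y_2 = 214
radius_2 = 42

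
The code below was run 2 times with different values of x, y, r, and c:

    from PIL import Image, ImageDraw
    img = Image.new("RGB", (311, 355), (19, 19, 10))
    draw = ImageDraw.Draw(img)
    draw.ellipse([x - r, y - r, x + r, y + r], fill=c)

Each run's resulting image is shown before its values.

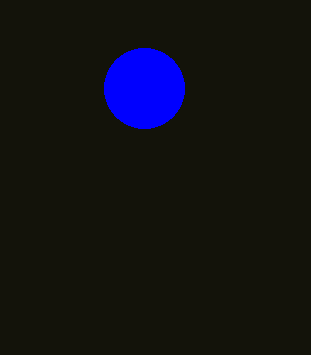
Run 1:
x = 144
y = 88
r = 40
c = 'blue'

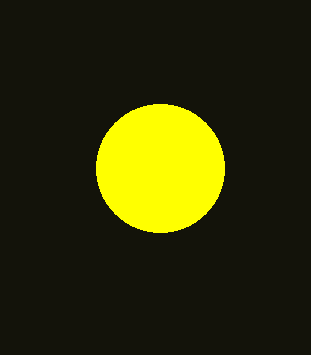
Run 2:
x = 160, y = 168, r = 64, c = 'yellow'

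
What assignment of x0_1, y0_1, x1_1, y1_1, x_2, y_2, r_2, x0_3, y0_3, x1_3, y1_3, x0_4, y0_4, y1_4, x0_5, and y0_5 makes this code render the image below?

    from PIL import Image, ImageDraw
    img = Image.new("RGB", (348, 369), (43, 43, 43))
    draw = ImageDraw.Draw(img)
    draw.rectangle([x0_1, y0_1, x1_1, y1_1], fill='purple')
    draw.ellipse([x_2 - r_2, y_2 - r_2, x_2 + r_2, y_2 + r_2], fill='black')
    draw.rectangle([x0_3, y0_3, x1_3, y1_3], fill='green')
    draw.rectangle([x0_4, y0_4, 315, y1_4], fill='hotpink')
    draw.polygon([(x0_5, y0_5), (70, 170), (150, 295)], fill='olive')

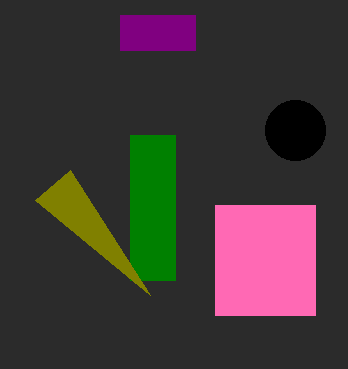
x0_1 = 120, y0_1 = 15, x1_1 = 195, y1_1 = 50, x_2 = 295, y_2 = 130, r_2 = 30, x0_3 = 130, y0_3 = 135, x1_3 = 175, y1_3 = 280, x0_4 = 215, y0_4 = 205, y1_4 = 315, x0_5 = 35, y0_5 = 200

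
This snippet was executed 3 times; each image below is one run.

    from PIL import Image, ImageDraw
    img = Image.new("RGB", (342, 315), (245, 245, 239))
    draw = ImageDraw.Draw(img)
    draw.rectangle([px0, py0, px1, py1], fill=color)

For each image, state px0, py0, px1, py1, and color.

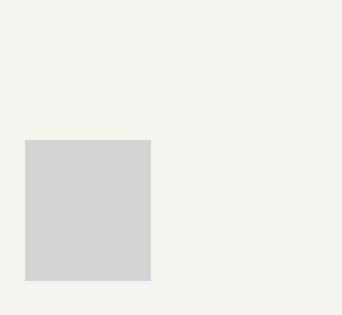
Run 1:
px0 = 25; py0 = 140; px1 = 150; py1 = 280; color = 'lightgray'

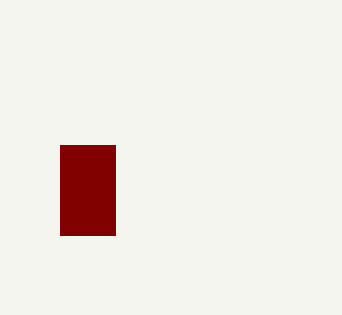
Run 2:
px0 = 60, py0 = 145, px1 = 115, py1 = 235, color = 'maroon'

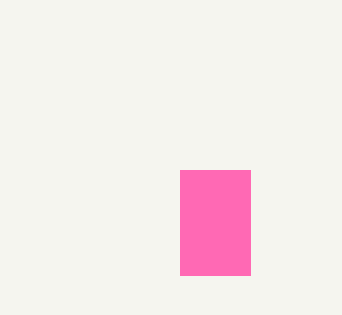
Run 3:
px0 = 180
py0 = 170
px1 = 250
py1 = 275
color = 'hotpink'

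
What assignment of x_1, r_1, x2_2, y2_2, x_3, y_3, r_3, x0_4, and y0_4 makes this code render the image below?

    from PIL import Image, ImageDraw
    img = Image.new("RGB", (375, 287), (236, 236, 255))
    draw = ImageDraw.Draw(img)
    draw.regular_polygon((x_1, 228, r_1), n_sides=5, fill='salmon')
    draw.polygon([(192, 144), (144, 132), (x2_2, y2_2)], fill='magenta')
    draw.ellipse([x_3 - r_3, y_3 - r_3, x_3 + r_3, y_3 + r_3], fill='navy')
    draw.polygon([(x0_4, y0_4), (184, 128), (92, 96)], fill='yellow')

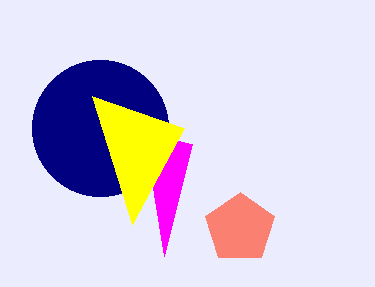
x_1 = 240
r_1 = 36
x2_2 = 164
y2_2 = 256
x_3 = 100
y_3 = 128
r_3 = 68
x0_4 = 132
y0_4 = 224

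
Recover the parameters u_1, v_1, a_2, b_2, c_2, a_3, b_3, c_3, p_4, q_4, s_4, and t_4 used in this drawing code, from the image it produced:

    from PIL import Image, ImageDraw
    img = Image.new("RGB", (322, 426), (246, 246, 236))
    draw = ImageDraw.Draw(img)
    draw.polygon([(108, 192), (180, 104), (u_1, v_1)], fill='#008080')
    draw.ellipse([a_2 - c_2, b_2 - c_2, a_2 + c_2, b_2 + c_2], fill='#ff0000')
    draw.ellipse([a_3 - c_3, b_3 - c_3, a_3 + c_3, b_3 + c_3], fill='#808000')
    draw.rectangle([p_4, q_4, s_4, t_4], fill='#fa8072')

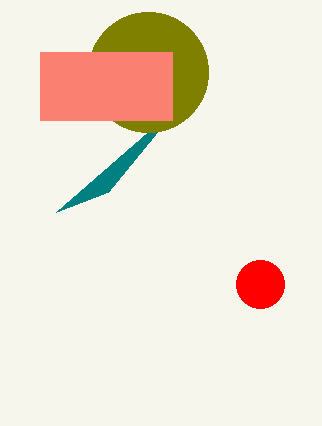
u_1 = 56, v_1 = 212, a_2 = 260, b_2 = 284, c_2 = 24, a_3 = 148, b_3 = 72, c_3 = 60, p_4 = 40, q_4 = 52, s_4 = 172, t_4 = 120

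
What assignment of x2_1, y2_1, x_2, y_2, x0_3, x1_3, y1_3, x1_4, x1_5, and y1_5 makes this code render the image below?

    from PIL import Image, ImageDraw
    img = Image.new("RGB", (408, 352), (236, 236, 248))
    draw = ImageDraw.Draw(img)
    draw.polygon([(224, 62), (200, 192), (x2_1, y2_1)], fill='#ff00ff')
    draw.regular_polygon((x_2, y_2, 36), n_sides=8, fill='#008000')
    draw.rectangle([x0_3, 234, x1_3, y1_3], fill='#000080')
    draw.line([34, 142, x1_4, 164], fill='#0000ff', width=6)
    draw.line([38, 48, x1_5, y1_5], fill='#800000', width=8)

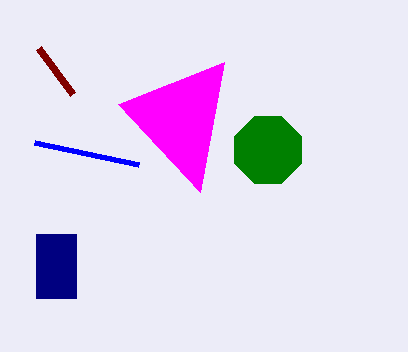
x2_1 = 118
y2_1 = 104
x_2 = 268
y_2 = 150
x0_3 = 36
x1_3 = 76
y1_3 = 298
x1_4 = 138
x1_5 = 72
y1_5 = 94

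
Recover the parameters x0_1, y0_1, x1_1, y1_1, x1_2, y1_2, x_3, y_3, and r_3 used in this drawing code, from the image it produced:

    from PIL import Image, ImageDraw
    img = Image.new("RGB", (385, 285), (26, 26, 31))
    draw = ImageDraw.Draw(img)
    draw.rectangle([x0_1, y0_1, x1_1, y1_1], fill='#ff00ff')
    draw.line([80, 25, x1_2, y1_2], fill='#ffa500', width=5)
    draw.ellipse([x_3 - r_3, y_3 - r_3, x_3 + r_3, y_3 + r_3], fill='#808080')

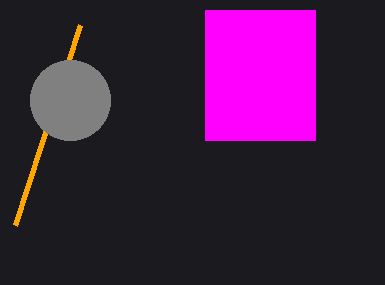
x0_1 = 205, y0_1 = 10, x1_1 = 315, y1_1 = 140, x1_2 = 15, y1_2 = 225, x_3 = 70, y_3 = 100, r_3 = 40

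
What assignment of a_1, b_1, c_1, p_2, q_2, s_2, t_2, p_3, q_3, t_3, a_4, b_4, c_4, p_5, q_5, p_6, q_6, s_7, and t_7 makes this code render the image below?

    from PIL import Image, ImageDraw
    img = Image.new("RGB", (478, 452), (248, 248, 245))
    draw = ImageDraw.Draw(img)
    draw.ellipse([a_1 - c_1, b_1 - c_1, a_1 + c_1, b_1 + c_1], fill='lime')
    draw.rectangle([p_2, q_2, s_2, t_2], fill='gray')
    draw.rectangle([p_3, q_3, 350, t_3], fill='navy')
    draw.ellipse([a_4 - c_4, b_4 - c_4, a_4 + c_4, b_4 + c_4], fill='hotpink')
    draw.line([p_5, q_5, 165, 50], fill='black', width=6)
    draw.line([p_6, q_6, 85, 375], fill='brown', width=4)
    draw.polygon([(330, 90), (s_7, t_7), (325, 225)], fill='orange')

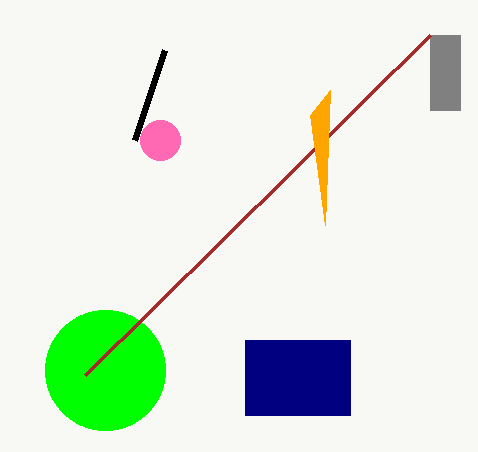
a_1 = 105; b_1 = 370; c_1 = 60; p_2 = 430; q_2 = 35; s_2 = 460; t_2 = 110; p_3 = 245; q_3 = 340; t_3 = 415; a_4 = 160; b_4 = 140; c_4 = 20; p_5 = 135; q_5 = 140; p_6 = 430; q_6 = 35; s_7 = 310; t_7 = 115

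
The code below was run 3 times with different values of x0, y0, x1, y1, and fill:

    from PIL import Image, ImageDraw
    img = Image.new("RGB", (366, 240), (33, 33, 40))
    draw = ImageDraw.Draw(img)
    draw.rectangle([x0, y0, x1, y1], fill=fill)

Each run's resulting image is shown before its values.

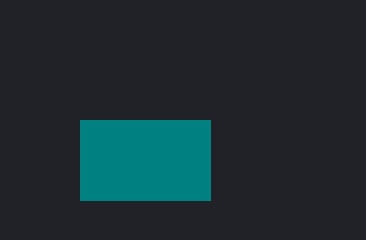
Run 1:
x0 = 80
y0 = 120
x1 = 210
y1 = 200
fill = 'teal'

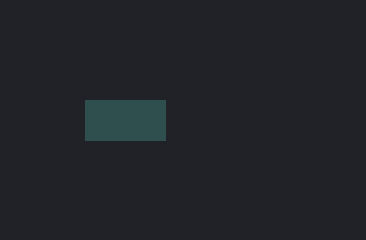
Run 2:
x0 = 85, y0 = 100, x1 = 165, y1 = 140, fill = 'darkslategray'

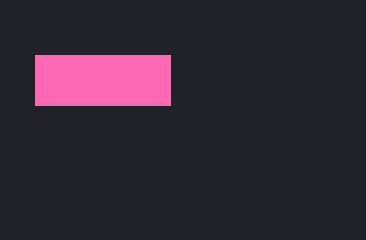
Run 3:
x0 = 35, y0 = 55, x1 = 170, y1 = 105, fill = 'hotpink'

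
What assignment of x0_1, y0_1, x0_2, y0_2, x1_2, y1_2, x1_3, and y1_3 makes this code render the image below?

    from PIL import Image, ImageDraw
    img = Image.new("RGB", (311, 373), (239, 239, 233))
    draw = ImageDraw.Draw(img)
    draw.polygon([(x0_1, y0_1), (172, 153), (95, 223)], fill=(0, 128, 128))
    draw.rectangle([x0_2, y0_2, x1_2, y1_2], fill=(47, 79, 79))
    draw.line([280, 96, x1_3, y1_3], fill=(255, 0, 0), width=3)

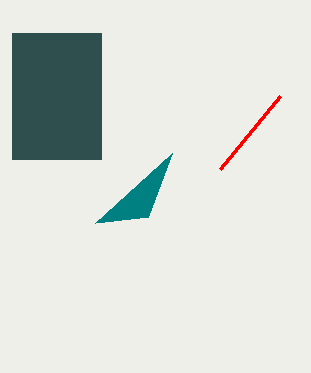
x0_1 = 148, y0_1 = 217, x0_2 = 12, y0_2 = 33, x1_2 = 101, y1_2 = 159, x1_3 = 220, y1_3 = 169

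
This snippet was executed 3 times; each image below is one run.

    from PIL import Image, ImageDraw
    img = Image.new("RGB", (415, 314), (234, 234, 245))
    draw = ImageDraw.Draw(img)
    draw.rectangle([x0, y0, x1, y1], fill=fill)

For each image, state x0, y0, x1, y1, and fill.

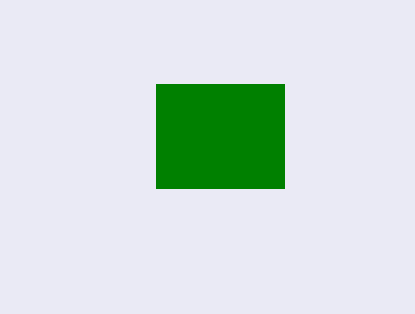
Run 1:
x0 = 156, y0 = 84, x1 = 284, y1 = 188, fill = 'green'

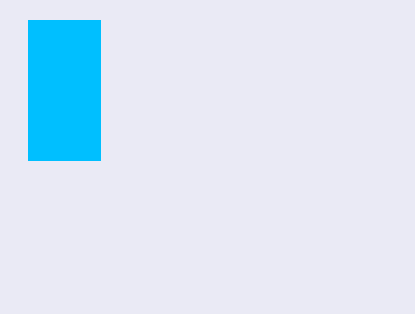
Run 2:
x0 = 28, y0 = 20, x1 = 100, y1 = 160, fill = 'deepskyblue'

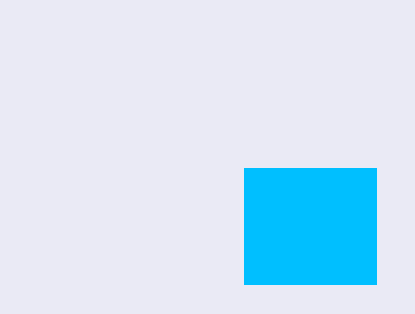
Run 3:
x0 = 244; y0 = 168; x1 = 376; y1 = 284; fill = 'deepskyblue'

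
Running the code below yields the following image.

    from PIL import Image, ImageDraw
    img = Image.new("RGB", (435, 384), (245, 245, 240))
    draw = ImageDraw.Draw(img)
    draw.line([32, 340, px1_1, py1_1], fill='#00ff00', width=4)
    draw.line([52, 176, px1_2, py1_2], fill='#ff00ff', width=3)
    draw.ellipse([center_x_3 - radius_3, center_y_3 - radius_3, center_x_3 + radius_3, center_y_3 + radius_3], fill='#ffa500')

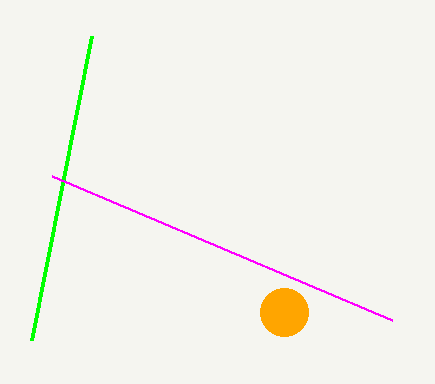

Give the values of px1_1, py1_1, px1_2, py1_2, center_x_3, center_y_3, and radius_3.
px1_1 = 92; py1_1 = 36; px1_2 = 392; py1_2 = 320; center_x_3 = 284; center_y_3 = 312; radius_3 = 24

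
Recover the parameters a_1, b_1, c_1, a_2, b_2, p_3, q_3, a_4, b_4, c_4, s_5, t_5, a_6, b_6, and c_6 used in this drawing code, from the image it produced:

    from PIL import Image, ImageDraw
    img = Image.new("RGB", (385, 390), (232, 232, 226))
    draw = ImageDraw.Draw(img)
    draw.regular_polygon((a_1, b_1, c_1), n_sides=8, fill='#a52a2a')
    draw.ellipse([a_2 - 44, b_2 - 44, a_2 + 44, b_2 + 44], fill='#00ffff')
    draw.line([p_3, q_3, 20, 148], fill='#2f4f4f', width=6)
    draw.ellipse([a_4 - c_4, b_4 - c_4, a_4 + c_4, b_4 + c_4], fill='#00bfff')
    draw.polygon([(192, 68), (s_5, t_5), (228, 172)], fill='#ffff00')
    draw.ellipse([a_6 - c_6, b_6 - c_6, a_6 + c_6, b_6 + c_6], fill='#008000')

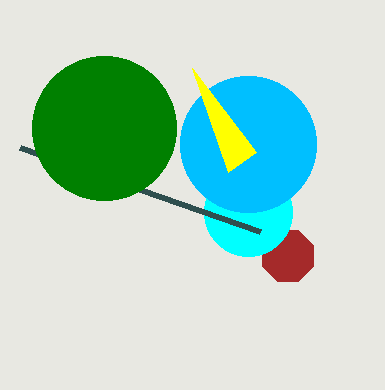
a_1 = 288, b_1 = 256, c_1 = 28, a_2 = 248, b_2 = 212, p_3 = 260, q_3 = 232, a_4 = 248, b_4 = 144, c_4 = 68, s_5 = 256, t_5 = 152, a_6 = 104, b_6 = 128, c_6 = 72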